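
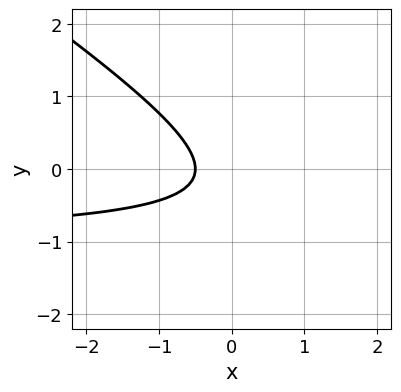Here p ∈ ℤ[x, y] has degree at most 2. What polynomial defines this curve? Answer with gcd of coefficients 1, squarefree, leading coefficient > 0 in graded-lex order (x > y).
(a) The degree is 2 — no degree-1 curve has this shape.
(b) Reading off the gridlines: it misses every integer gridline on the y-axis.
(c) Together with the visible shape, these determine p as stated.

2*x*y + 3*y^2 + 2*x + y + 1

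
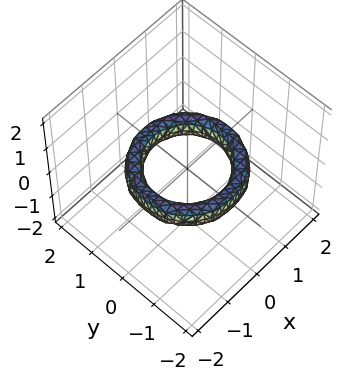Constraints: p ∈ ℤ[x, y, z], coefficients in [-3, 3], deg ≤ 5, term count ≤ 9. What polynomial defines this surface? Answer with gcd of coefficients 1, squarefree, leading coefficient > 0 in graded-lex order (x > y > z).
x^4 + 2*x^2*y^2 + y^4 - 3*x^2 - 3*y^2 + 2*z^2 + 2

deg p = 4. The shape is more complex than any degree-3 surface.
By symmetry, every cross-section ⟂ z is a circle, so x, y appear only via x² + y².
From the axis intercepts and sections: it misses every integer gridline on the z-axis; the y-axis gridline crossings are at y ∈ {-1, 1}; the x-axis gridline crossings are at x ∈ {-1, 1}; a circular section at z = 0 has radius exactly 1.
Fitting integer coefficients to these (and the overall shape) gives p.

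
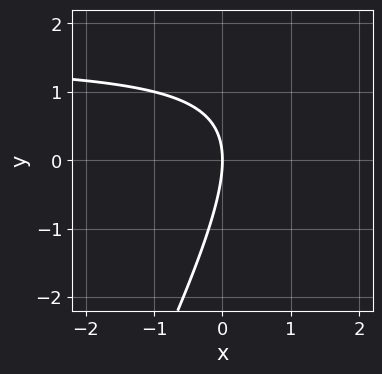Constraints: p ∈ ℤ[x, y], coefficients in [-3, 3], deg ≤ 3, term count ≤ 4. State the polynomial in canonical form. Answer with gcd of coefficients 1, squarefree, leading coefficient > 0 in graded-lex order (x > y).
2*x*y - y^2 - 3*x

(a) deg p = 2.
(b) Against the integer gridlines: it crosses the y-axis at the gridline y = 0; one x-axis crossing is at x = 0.
(c) Together with the visible shape, these determine p as stated.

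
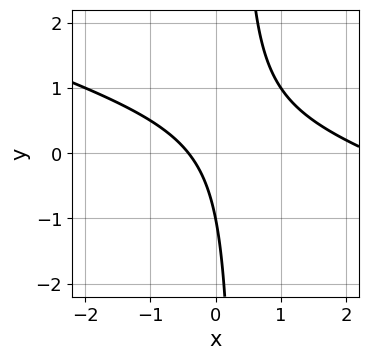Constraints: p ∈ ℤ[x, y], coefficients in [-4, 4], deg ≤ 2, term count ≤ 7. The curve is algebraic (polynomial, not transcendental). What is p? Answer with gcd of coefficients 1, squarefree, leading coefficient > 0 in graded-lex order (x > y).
x^2 + 3*x*y - 2*x - y - 1

1. deg p = 2.
2. Observable constraints: it meets the y-axis at y = -1 (among the integer gridlines).
3. Matching integer coefficients to the picture gives p.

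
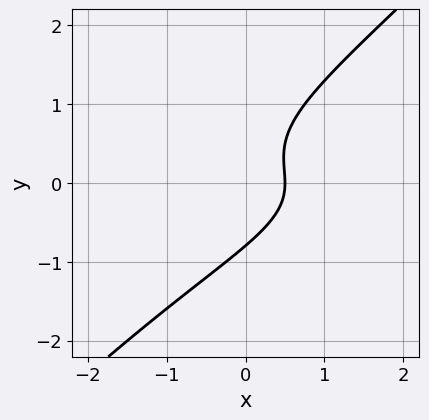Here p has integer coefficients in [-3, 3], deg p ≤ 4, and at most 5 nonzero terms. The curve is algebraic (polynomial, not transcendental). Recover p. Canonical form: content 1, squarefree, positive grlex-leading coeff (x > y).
2*x*y^2 - 2*y^3 + 2*x - 1

The degree is 3 — the shape is more complex than any degree-2 curve.
Solving for integer coefficients yields p as stated.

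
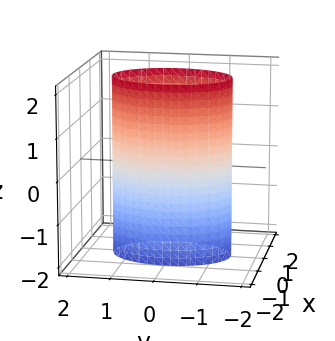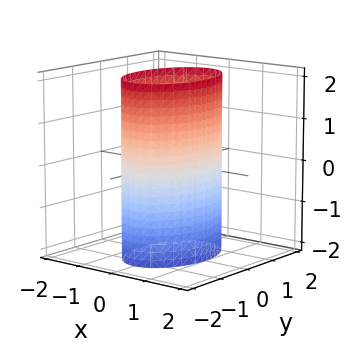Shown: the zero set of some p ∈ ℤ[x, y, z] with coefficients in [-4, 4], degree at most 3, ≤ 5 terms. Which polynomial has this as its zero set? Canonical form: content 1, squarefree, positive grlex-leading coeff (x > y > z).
1. deg p = 2.
2. Symmetries: mirror symmetry y ↦ −y ⇒ only even powers of y; the z ↦ −z reflection is a symmetry, so z appears only in even powers; mirror symmetry x ↦ −x ⇒ only even powers of x.
3. From the axis intercepts and sections: the surface avoids every integer z-axis point in the box; the x-axis gridline crossings are at x ∈ {-1, 1}.
4. These observations pin down the coefficients.

2*x^2 + y^2 - 2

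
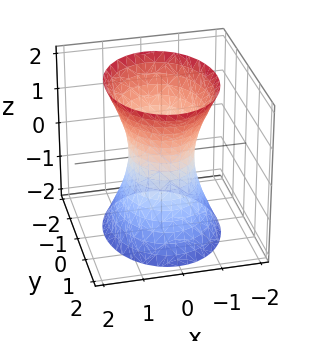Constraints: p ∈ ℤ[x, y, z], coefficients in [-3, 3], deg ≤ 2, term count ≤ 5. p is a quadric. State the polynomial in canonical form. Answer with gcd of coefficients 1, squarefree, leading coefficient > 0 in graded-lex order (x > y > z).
The degree is 2 — an hourglass — one-sheet hyperboloid; a quadric.
Symmetries: the y ↦ −y reflection is a symmetry, so y appears only in even powers; the z ↦ −z reflection is a symmetry, so z appears only in even powers; it's symmetric under x → −x, forcing even powers of x.
From the axis intercepts and sections: it misses every integer gridline on the z-axis; among the integer gridlines, it crosses the y-axis at y ∈ {-1, 1}.
Assembling these constraints gives the stated polynomial.

3*x^2 + 2*y^2 - z^2 - 2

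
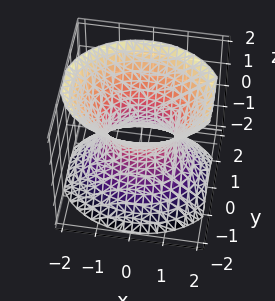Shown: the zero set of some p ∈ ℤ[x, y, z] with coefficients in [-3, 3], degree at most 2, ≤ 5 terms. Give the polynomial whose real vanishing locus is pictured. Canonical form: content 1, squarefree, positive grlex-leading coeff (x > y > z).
2*x^2 + 3*y^2 - 2*z^2 - 2

First, deg p = 2. One connected sheet with a waist; a quadric.
Next, symmetries: the z ↦ −z reflection is a symmetry, so z appears only in even powers; the x ↦ −x reflection is a symmetry, so x appears only in even powers; the y ↦ −y reflection is a symmetry, so y appears only in even powers.
Next, reading off the gridlines: among the integer gridlines, it crosses the x-axis at x ∈ {-1, 1}; the surface avoids every integer z-axis point in the box.
Finally, fitting integer coefficients to these (and the overall shape) gives p.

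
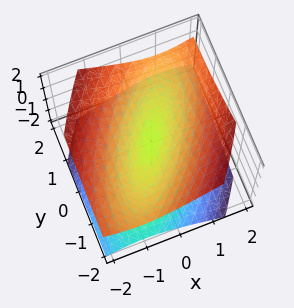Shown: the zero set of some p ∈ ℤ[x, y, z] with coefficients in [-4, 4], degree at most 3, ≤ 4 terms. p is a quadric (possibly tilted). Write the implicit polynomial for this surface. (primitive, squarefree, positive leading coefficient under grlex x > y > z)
First, the degree is 2 — the shape is more complex than any degree-1 surface.
Next, from the axis intercepts and sections: it meets the y-axis at y = 0 (among the integer gridlines); one z-axis crossing is at z = 0; it crosses the x-axis at the gridline x = 0.
Finally, solving for integer coefficients yields p as stated.

2*x^2 - 2*x*y + y^2 - 3*z^2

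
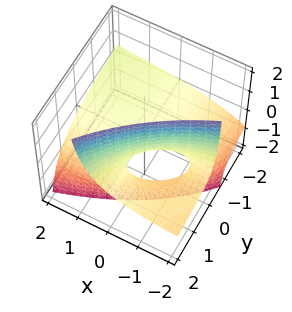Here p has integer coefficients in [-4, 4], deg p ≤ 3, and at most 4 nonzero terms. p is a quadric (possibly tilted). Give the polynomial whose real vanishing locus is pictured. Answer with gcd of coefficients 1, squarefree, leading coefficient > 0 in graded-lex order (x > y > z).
x*y + 2*x*z - 3*y*z + 3*z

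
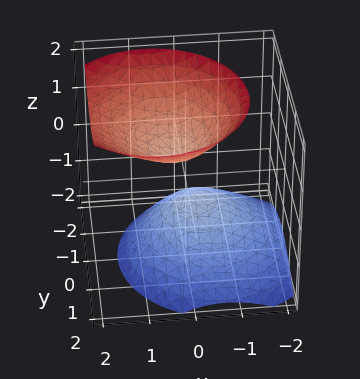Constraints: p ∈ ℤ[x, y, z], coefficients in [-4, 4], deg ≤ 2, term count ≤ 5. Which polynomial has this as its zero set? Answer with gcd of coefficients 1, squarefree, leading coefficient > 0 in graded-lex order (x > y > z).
3*x^2 - 2*x*z + 3*y^2 - 3*z^2 + 1

1. I count 2 distinct pieces.
2. deg p = 2.
3. Against the integer gridlines: it misses every integer gridline on the y-axis; it misses every integer gridline on the x-axis.
4. The integer polynomial consistent with all of this is the stated p.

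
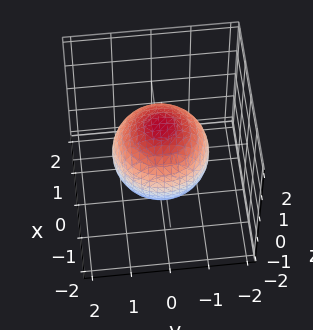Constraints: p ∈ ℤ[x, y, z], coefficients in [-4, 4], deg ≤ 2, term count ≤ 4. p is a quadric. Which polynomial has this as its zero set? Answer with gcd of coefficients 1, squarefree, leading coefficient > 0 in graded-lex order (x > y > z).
(a) deg p = 2. A closed, bounded, convex surface; a quadric.
(b) Symmetry: the z-axis is an axis of rotation, so x and y enter only as x² + y²; the z ↦ −z reflection is a symmetry, so z appears only in even powers.
(c) From the axis intercepts and sections: a circular section at z = 0 has radius between 1 and 2.
(d) The integer polynomial consistent with all of this is the stated p.

2*x^2 + 2*y^2 + 2*z^2 - 3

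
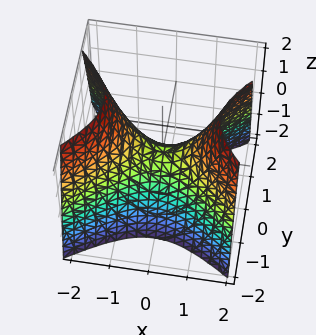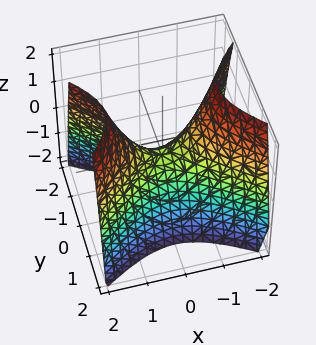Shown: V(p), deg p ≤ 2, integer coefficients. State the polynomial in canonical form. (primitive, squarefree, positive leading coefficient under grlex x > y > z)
2*x^2 - 3*y^2 - 2*z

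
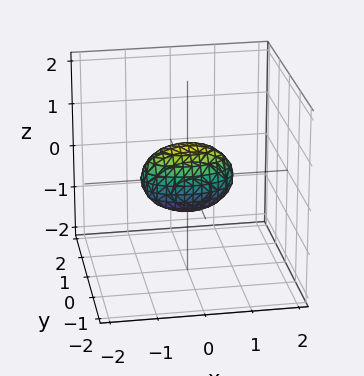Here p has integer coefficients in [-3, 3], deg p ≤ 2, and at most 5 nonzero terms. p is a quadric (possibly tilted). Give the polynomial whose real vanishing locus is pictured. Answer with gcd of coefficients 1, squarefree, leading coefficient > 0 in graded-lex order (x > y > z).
Degree: the shape is more complex than any degree-1 surface, so deg p = 2.
From the axis intercepts and sections: the x-axis gridline crossings are at x ∈ {-1, 1}.
These observations pin down the coefficients.

x^2 + 3*y^2 - y*z + 2*z^2 - 1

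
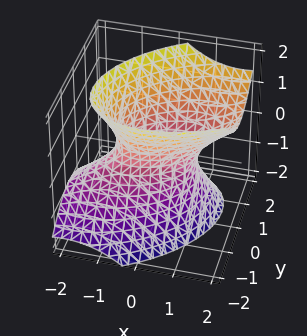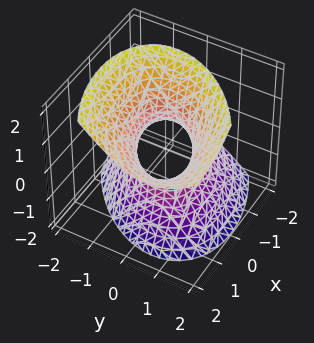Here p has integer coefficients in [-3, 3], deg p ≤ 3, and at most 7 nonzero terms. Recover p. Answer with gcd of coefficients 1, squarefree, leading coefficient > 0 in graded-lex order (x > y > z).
2*x^2 - 2*x*y - 2*x*z + 3*y^2 - 2*z^2 - 2

(a) The degree is 2 — the shape is more complex than any degree-1 surface.
(b) Observable constraints: among the integer gridlines, it crosses the x-axis at x ∈ {-1, 1}; it misses every integer gridline on the z-axis.
(c) Together with the visible shape, these determine p as stated.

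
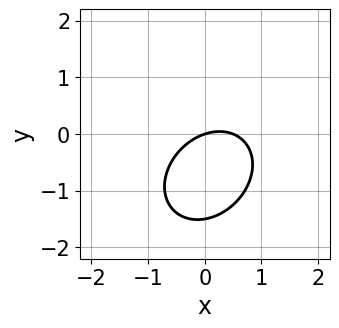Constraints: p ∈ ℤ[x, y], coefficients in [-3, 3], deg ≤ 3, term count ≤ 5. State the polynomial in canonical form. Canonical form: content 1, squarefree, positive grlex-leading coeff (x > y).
2*x^2 - x*y + 2*y^2 - x + 3*y

The degree is 2 — no degree-1 curve has this shape.
Checking where it meets the axes: one x-axis crossing is at x = 0; it meets the y-axis at y = 0 (among the integer gridlines).
Assembling these constraints gives the stated polynomial.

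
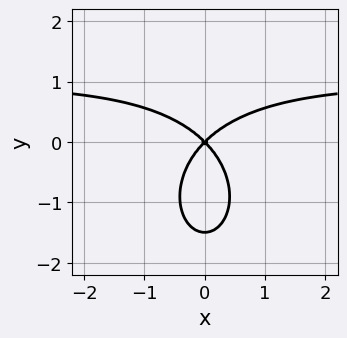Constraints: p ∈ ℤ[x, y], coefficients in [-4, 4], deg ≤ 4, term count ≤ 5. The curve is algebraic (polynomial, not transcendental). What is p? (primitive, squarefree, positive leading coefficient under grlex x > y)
3*x^2*y + 2*y^3 - 3*x^2 + 3*y^2

1. deg p = 3. A generic line meets the curve in up to 3 points.
2. Symmetries: mirror symmetry x ↦ −x ⇒ only even powers of x.
3. From the axis intercepts and sections: it meets the y-axis at y = 0 (among the integer gridlines); one x-axis crossing is at x = 0.
4. Matching integer coefficients to the picture gives p.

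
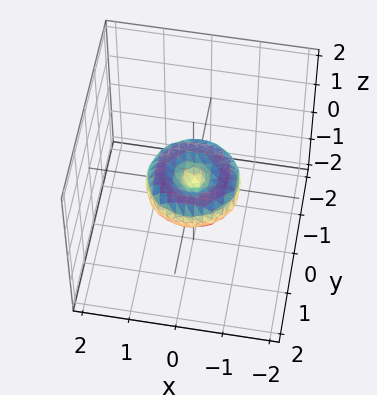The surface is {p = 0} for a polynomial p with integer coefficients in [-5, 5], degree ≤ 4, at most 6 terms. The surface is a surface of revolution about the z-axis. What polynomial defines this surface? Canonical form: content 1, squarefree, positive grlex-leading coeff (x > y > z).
1. Degree: the shape is more complex than any degree-3 surface, so deg p = 4.
2. By symmetry, the surface is invariant under rotation about z: p = q(x² + y², z).
3. From the visible intercepts: among the integer gridlines, it crosses the x-axis at x ∈ {-1, 0, 1}; the y-axis gridline crossings are at y ∈ {-1, 0, 1}; it meets the z-axis at z = 0 (among the integer gridlines).
4. Solving for integer coefficients yields p as stated.

2*x^4 + 4*x^2*y^2 + 2*y^4 - 2*x^2 - 2*y^2 + 3*z^2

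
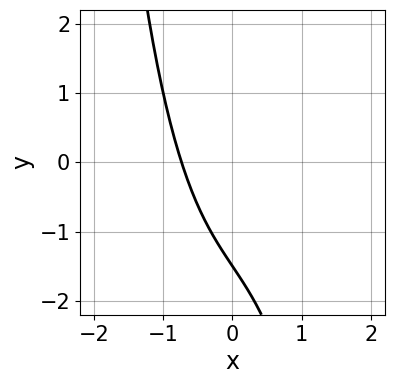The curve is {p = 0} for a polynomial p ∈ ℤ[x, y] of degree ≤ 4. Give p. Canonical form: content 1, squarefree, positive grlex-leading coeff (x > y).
2*x^3 + 3*x + 2*y + 3

(a) Degree: the shape is more complex than any degree-2 curve, so deg p = 3.
(b) Matching integer coefficients to the picture gives p.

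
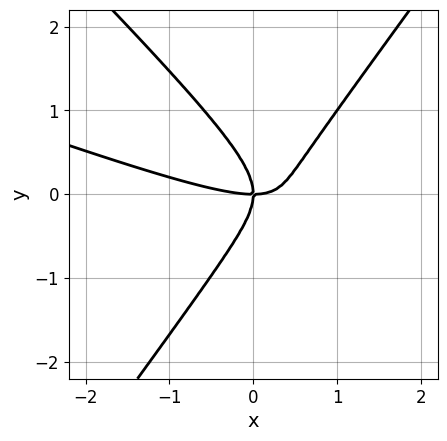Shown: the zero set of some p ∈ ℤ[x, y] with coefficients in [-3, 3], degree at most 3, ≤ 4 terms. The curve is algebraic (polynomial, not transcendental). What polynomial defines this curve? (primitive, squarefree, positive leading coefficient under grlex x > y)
x^3 + 3*x^2*y - 2*y^3 - 2*x*y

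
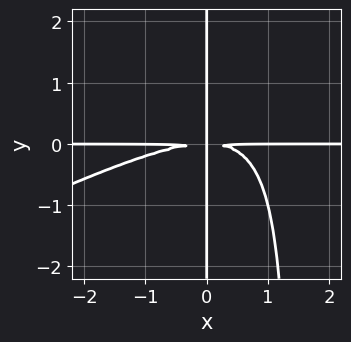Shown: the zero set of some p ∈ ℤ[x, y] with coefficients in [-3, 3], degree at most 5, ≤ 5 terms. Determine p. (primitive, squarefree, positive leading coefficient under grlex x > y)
x^3*y - 2*x^2*y^2 + 3*x*y^2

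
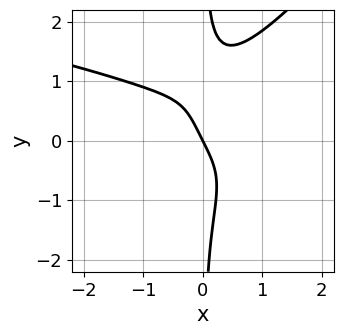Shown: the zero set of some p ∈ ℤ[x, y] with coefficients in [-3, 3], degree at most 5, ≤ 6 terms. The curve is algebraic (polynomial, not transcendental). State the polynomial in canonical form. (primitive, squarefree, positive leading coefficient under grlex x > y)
2*x^2*y^2 - 2*x*y^3 + 2*x^3 + 2*x + y

First, degree: no degree-3 curve has this shape, so deg p = 4.
Then, reading off the gridlines: it crosses the x-axis at the gridline x = 0; one y-axis crossing is at y = 0.
Finally, putting this together gives p.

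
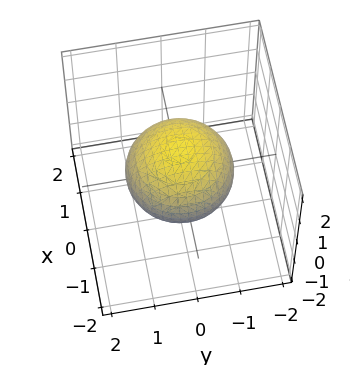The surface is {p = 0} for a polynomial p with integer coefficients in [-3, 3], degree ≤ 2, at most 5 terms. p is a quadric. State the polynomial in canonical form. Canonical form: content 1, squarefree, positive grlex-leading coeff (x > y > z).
First, degree: bounded and convex; a quadric, so deg p = 2.
Next, symmetries: mirror symmetry z ↦ −z ⇒ only even powers of z; rotational symmetry about the z-axis ⇒ p depends on x, y only through x² + y².
Then, against the integer gridlines: a circular section at z = 0 has radius between 1 and 2; the z-axis gridline crossings are at z ∈ {-1, 1}.
Finally, together with the visible shape, these determine p as stated.

2*x^2 + 2*y^2 + 3*z^2 - 3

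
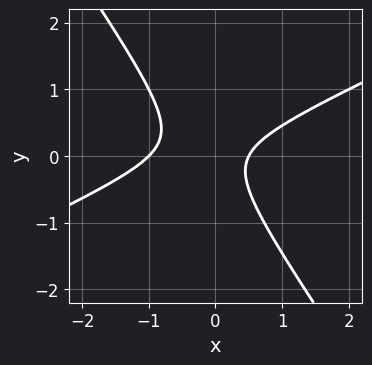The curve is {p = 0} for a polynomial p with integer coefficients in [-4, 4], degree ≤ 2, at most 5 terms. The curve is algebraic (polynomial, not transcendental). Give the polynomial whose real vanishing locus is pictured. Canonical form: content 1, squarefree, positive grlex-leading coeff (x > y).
Degree: a generic line meets the curve in up to 2 points, so deg p = 2.
From the visible intercepts: no y-intercept at any integer in the box; it meets the x-axis at x = -1 (among the integer gridlines).
Matching integer coefficients to the picture gives p.

2*x^2 - 3*x*y - 3*y^2 + x - 1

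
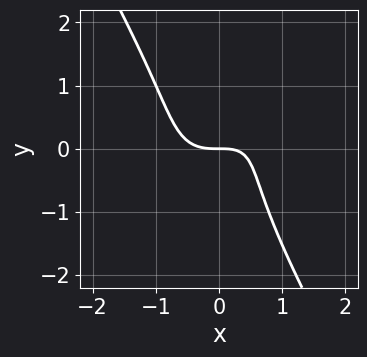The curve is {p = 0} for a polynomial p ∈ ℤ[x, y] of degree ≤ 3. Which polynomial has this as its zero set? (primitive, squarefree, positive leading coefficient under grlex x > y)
deg p = 3. The shape is more complex than any degree-2 curve.
Against the integer gridlines: it meets the x-axis at x = 0 (among the integer gridlines); it crosses the y-axis at the gridline y = 0.
Assembling these constraints gives the stated polynomial.

2*x^3 - 2*x^2*y + y^3 - x*y + 2*y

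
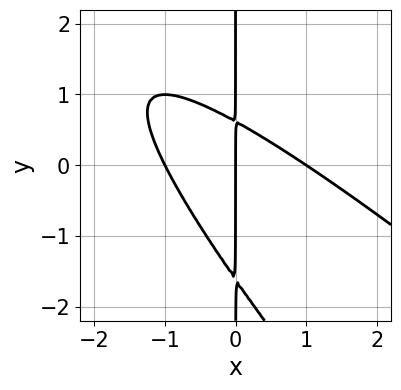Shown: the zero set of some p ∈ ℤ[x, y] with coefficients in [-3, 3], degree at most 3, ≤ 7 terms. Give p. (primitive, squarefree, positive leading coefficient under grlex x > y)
1. The degree is 3 — no degree-2 curve has this shape.
2. From the visible intercepts: every point of the y-axis in the box is on the curve; the x-axis gridline crossings are at x ∈ {-1, 0, 1}.
3. Solving for integer coefficients yields p as stated.

x^3 + 2*x^2*y + x*y^2 + x*y - x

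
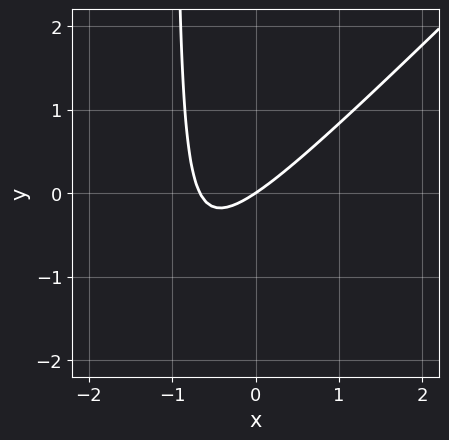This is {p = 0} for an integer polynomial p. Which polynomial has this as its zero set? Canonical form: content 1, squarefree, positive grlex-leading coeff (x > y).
(a) deg p = 2. A generic line meets the curve in up to 2 points.
(b) Against the integer gridlines: it crosses the y-axis at the gridline y = 0; it meets the x-axis at x = 0 (among the integer gridlines).
(c) The integer polynomial consistent with all of this is the stated p.

3*x^2 - 3*x*y + 2*x - 3*y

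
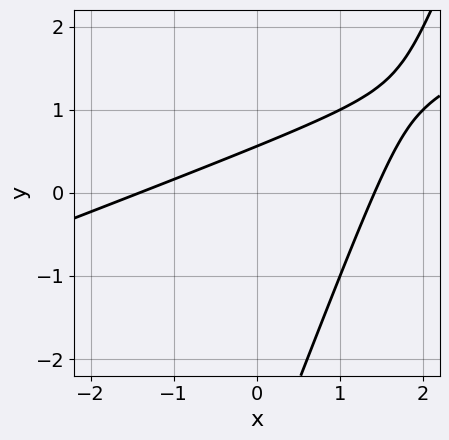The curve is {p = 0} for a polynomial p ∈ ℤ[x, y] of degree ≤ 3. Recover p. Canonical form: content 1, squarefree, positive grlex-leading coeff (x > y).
x^2 - 3*x*y + y^2 + 3*y - 2

First, deg p = 2.
Finally, the integer polynomial consistent with all of this is the stated p.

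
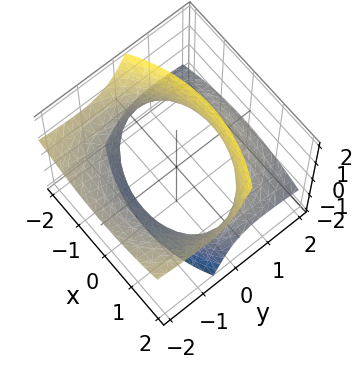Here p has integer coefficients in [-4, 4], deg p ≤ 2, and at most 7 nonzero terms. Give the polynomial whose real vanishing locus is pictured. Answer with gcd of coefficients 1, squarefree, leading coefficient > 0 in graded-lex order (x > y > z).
x^2 + y^2 + 3*y*z - z^2 - 3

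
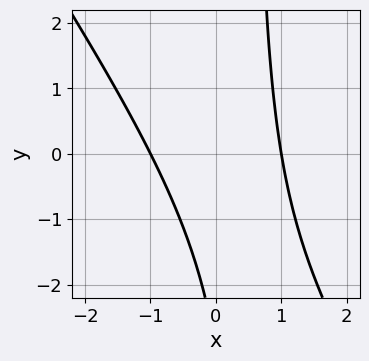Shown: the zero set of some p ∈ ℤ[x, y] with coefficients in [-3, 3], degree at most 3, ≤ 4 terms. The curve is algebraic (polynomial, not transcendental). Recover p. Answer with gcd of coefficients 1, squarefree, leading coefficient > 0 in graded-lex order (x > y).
First, the degree is 2 — the shape is more complex than any degree-1 curve.
Next, from the axis intercepts and sections: no y-intercept at any integer in the box; the x-axis gridline crossings are at x ∈ {-1, 1}.
Finally, assembling these constraints gives the stated polynomial.

3*x^2 + 2*x*y - y - 3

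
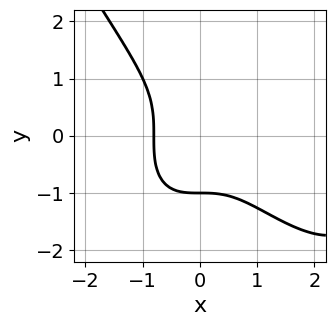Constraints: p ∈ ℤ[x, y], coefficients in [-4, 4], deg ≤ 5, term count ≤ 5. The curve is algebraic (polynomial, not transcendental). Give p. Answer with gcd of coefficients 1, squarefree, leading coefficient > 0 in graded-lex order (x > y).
x^4 - 3*x^3 - 2*y^3 - 2

1. deg p = 4.
2. From the axis intercepts and sections: it crosses the y-axis at the gridline y = -1.
3. The integer polynomial consistent with all of this is the stated p.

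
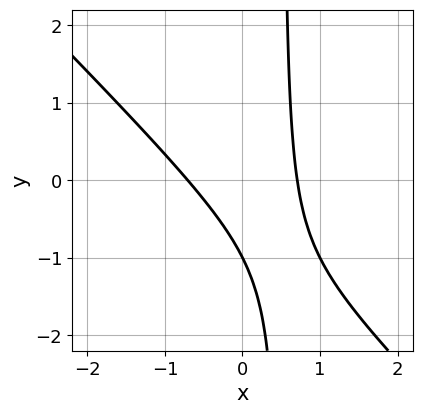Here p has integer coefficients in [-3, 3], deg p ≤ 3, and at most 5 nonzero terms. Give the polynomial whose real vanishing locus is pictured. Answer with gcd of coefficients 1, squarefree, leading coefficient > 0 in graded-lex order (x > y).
2*x^2 + 2*x*y - y - 1

First, deg p = 2. The shape is more complex than any degree-1 curve.
Next, against the integer gridlines: it crosses the y-axis at the gridline y = -1.
Finally, solving for integer coefficients yields p as stated.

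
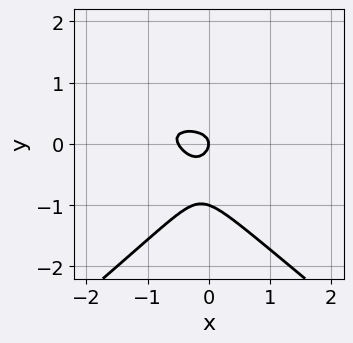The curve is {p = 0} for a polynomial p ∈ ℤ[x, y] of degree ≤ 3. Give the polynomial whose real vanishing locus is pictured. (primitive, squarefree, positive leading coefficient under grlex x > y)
2*x^2*y - 3*y^3 - 2*x^2 - 3*y^2 - x

1. Degree: no degree-2 curve has this shape, so deg p = 3.
2. Against the integer gridlines: one x-axis crossing is at x = 0; among the integer gridlines, it crosses the y-axis at y ∈ {-1, 0}.
3. These observations pin down the coefficients.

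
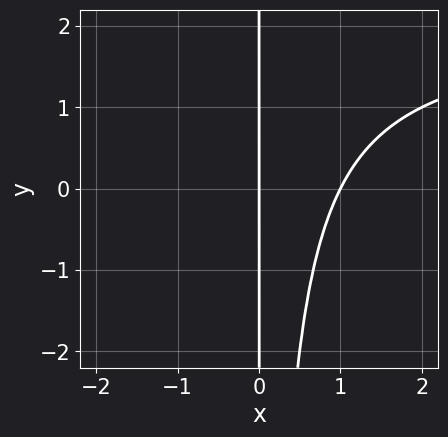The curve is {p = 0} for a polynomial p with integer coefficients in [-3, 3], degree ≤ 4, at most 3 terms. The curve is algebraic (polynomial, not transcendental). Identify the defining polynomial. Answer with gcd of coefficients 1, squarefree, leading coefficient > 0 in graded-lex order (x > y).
x^2*y - 2*x^2 + 2*x

(a) deg p = 3.
(b) Reading off the gridlines: every point of the y-axis in the box is on the curve; the x-axis gridline crossings are at x ∈ {0, 1}.
(c) Putting this together gives p.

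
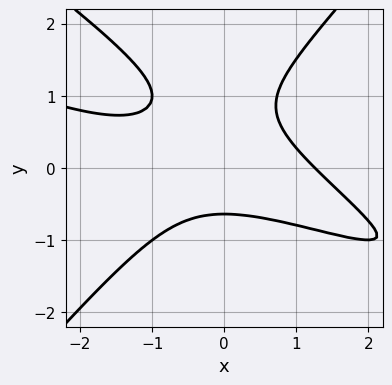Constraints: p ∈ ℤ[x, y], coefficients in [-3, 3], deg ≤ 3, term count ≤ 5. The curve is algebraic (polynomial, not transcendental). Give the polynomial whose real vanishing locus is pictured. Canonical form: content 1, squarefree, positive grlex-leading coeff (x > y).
x^3 + 3*x^2*y - 3*y^3 + 3*y^2 - 2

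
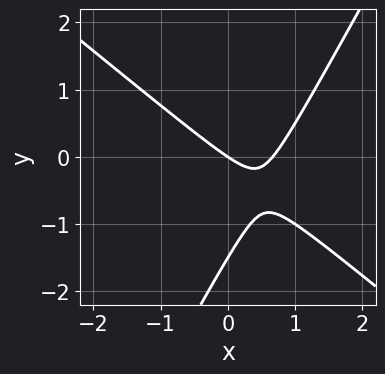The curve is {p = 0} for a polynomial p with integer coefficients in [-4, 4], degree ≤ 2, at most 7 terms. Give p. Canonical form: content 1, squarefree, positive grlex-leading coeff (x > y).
Degree: a generic line meets the curve in up to 2 points, so deg p = 2.
From the axis intercepts and sections: one x-axis crossing is at x = 0; one y-axis crossing is at y = 0.
Fitting integer coefficients to these (and the overall shape) gives p.

3*x^2 + 2*x*y - 2*y^2 - 2*x - 3*y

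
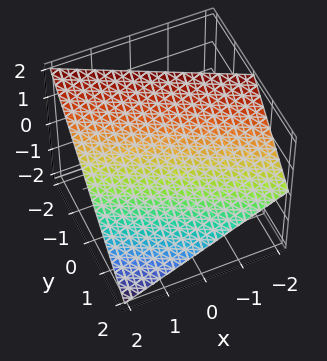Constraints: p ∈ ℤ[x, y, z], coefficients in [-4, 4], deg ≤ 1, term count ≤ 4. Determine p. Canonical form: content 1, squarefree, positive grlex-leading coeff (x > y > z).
x + 2*y + 2*z - 2

1. deg p = 1.
2. From the visible intercepts: one x-axis crossing is at x = 2; it meets the y-axis at y = 1 (among the integer gridlines); it meets the z-axis at z = 1 (among the integer gridlines).
3. Fitting integer coefficients to these (and the overall shape) gives p.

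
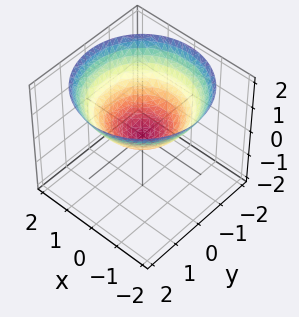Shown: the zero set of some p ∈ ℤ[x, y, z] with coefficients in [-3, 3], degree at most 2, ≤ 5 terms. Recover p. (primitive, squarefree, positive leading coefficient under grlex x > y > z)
(a) Degree: a paraboloid; a quadric, so deg p = 2.
(b) By symmetry, every cross-section ⟂ z is a circle, so x, y appear only via x² + y².
(c) Against the integer gridlines: it meets the z-axis at z = 0 (among the integer gridlines); one y-axis crossing is at y = 0; a circular section at z = 1 has radius between 1 and 2; it meets the x-axis at x = 0 (among the integer gridlines).
(d) Fitting integer coefficients to these (and the overall shape) gives p.

x^2 + y^2 - 2*z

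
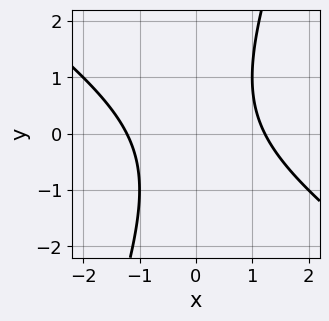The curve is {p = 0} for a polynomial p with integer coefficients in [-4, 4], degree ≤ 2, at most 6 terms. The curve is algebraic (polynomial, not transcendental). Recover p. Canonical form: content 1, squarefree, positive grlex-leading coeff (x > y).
Degree: no degree-1 curve has this shape, so deg p = 2.
From the axis intercepts and sections: it misses every integer gridline on the y-axis.
These observations pin down the coefficients.

2*x^2 + 2*x*y - y^2 - 3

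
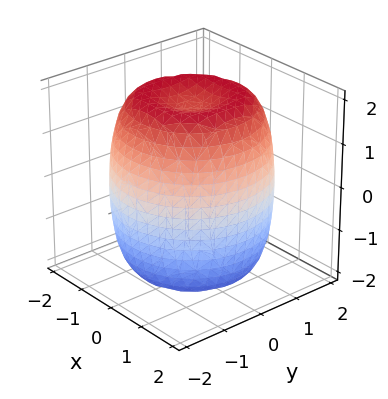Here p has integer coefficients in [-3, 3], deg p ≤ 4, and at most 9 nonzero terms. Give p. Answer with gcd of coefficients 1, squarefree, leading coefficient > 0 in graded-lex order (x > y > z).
x^4 + 2*x^2*y^2 + y^4 - 2*x^2 - 2*y^2 + z^2 - 3

(a) The degree is 4 — no degree-3 surface has this shape.
(b) Symmetry: every cross-section ⟂ z is a circle, so x, y appear only via x² + y².
(c) From the axis intercepts and sections: a circular section at z = 1 has radius between 1 and 2.
(d) Matching integer coefficients to the picture gives p.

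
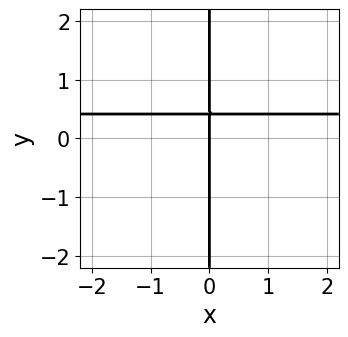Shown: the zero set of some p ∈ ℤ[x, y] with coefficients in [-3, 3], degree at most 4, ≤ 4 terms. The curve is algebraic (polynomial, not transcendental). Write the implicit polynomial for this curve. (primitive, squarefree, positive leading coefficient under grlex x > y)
x*y^2 + 2*x*y - x

deg p = 3. The shape is more complex than any degree-2 curve.
Against the integer gridlines: the visible y-axis segment lies entirely on the curve; one x-axis crossing is at x = 0.
Assembling these constraints gives the stated polynomial.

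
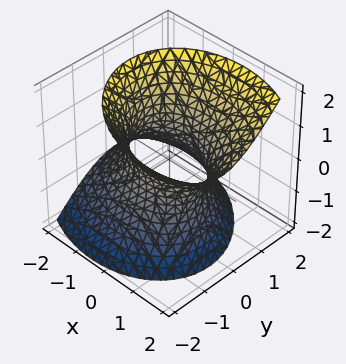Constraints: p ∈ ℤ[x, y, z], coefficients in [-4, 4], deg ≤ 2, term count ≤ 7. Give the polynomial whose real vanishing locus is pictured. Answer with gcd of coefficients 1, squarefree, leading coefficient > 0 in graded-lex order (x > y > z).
2*x^2 + x*y - 2*x*z + 3*y^2 - 2*z^2 - 3

First, degree: the shape is more complex than any degree-1 surface, so deg p = 2.
Then, checking where it meets the axes: the y-axis gridline crossings are at y ∈ {-1, 1}; it misses every integer gridline on the z-axis.
Finally, putting this together gives p.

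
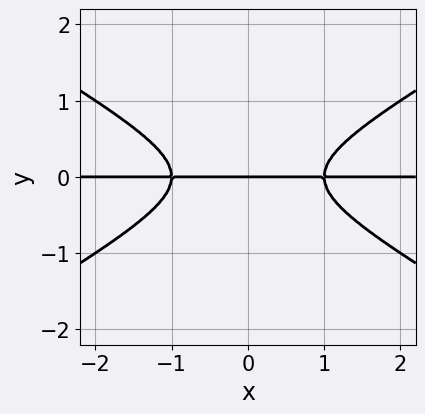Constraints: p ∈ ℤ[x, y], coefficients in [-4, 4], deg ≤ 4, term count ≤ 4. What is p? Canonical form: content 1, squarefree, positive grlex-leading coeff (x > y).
x^2*y - 3*y^3 - y

(a) The degree is 3 — the shape is more complex than any degree-2 curve.
(b) Symmetries: it's symmetric under x → −x, forcing even powers of x.
(c) Observable constraints: one y-axis crossing is at y = 0; every point of the x-axis in the box is on the curve.
(d) Matching integer coefficients to the picture gives p.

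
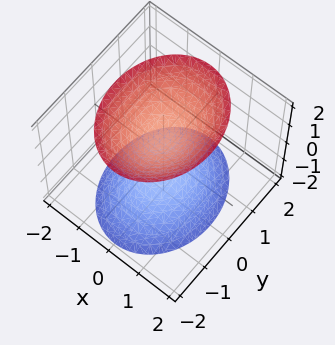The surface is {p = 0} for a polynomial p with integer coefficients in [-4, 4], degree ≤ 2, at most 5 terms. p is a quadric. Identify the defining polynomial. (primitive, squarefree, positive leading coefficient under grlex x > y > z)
The picture has 2 separate pieces. They look like related sheets of one shape, so recover p as a whole.
The degree is 2 — two separate bowl-shaped sheets opening away from each other; a quadric.
Symmetries: it's symmetric under z → −z, forcing even powers of z; the x ↦ −x reflection is a symmetry, so x appears only in even powers; it's symmetric under y → −y, forcing even powers of y.
Checking where it meets the axes: it misses every integer gridline on the y-axis; it misses every integer gridline on the x-axis; among the integer gridlines, it crosses the z-axis at z ∈ {-1, 1}.
Fitting integer coefficients to these (and the overall shape) gives p.

3*x^2 + 2*y^2 - 2*z^2 + 2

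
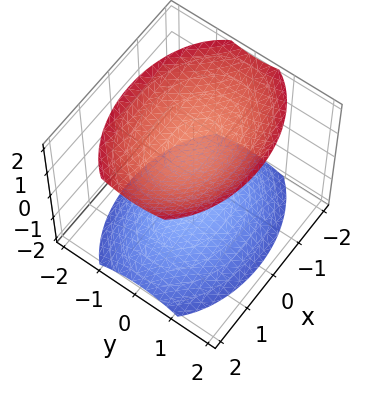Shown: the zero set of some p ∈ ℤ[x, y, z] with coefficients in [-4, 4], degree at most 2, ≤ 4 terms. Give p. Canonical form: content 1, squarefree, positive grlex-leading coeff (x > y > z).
1. The picture has 2 separate pieces.
2. Degree: two sheets facing apart; a quadric, so deg p = 2.
3. Symmetries: mirror symmetry x ↦ −x ⇒ only even powers of x; mirror symmetry z ↦ −z ⇒ only even powers of z; it's symmetric under y → −y, forcing even powers of y.
4. Checking where it meets the axes: the surface avoids every integer y-axis point in the box; it misses every integer gridline on the x-axis.
5. Putting this together gives p.

x^2 + 2*y^2 - 2*z^2 + 3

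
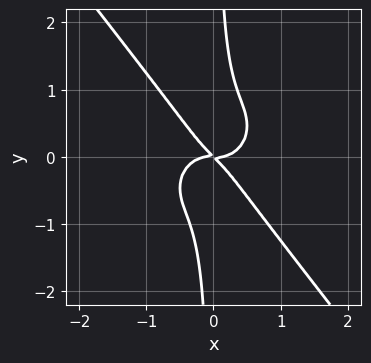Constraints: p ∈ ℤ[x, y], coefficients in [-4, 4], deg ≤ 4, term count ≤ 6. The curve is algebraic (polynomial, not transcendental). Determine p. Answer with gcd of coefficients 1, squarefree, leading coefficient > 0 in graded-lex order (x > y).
1. deg p = 4. The shape is more complex than any degree-3 curve.
2. From the visible intercepts: it meets the y-axis at y = 0 (among the integer gridlines); it crosses the x-axis at the gridline x = 0.
3. Fitting integer coefficients to these (and the overall shape) gives p.

3*x^4 + 2*x^2*y^2 + 3*x*y^3 - x*y - y^2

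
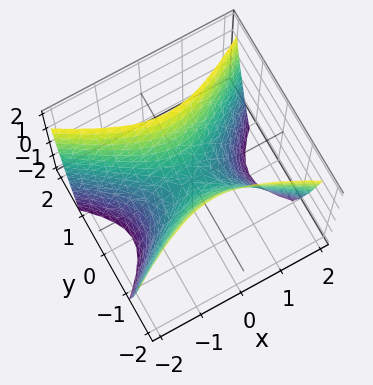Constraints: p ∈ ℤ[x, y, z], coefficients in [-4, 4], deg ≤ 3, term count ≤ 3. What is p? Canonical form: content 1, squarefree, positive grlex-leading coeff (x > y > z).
deg p = 2. A saddle surface; a quadric.
Symmetries: it's symmetric under x → −x, forcing even powers of x; the y ↦ −y reflection is a symmetry, so y appears only in even powers.
Reading off the gridlines: it crosses the z-axis at the gridline z = 0; one y-axis crossing is at y = 0; one x-axis crossing is at x = 0.
These observations pin down the coefficients.

x^2 - 2*y^2 + z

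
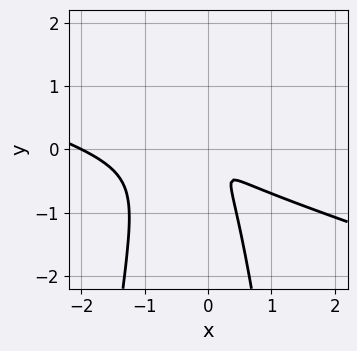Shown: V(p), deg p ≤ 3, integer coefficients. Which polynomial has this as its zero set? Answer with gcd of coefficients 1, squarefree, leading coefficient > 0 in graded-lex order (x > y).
x^3 + 3*x^2*y + 2*x^2 + 2*x*y + y^2

deg p = 3. No degree-2 curve has this shape.
Reading off the gridlines: one x-axis crossing is at x = -2.
These observations pin down the coefficients.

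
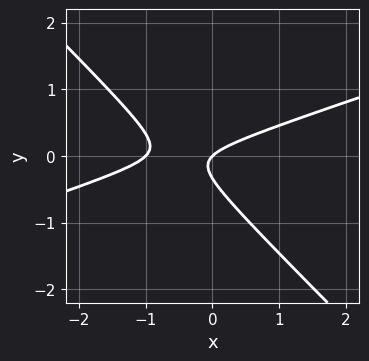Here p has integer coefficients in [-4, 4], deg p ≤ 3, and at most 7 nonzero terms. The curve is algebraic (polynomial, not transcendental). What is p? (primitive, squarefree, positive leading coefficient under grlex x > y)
x^2 - 2*x*y - 3*y^2 + x - y

First, the degree is 2 — the shape is more complex than any degree-1 curve.
Next, checking where it meets the axes: it crosses the y-axis at the gridline y = 0; among the integer gridlines, it crosses the x-axis at x ∈ {-1, 0}.
Finally, matching integer coefficients to the picture gives p.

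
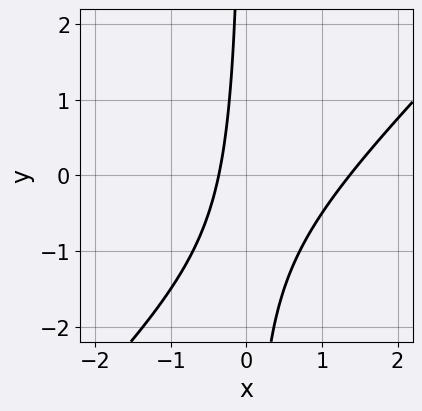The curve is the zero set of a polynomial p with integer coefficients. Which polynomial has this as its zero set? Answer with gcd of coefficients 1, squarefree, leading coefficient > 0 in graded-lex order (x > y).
2*x^2 - 2*x*y - 2*x - 1

Degree: the shape is more complex than any degree-1 curve, so deg p = 2.
Reading off the gridlines: it misses every integer gridline on the y-axis.
Together with the visible shape, these determine p as stated.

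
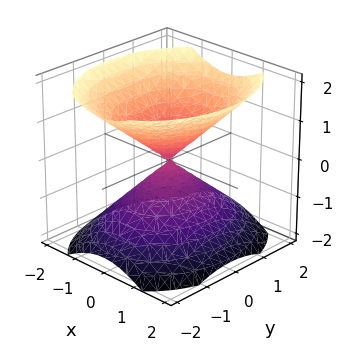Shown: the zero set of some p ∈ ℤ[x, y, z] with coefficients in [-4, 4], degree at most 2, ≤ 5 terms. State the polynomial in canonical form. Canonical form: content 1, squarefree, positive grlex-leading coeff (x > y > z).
3*x^2 + 2*y^2 - 3*z^2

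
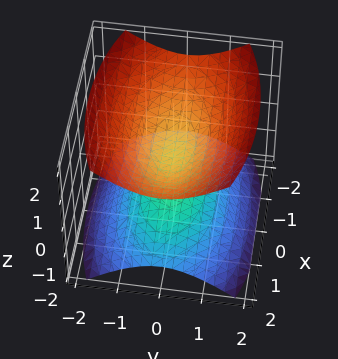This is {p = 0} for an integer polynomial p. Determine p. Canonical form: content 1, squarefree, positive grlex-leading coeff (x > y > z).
x^2 + 3*y^2 - 3*z^2 + 1

(a) There are 2 components.
(b) deg p = 2.
(c) Symmetries: mirror symmetry z ↦ −z ⇒ only even powers of z; mirror symmetry y ↦ −y ⇒ only even powers of y; the x ↦ −x reflection is a symmetry, so x appears only in even powers.
(d) Against the integer gridlines: the surface avoids every integer x-axis point in the box; no y-intercept at any integer in the box.
(e) Putting this together gives p.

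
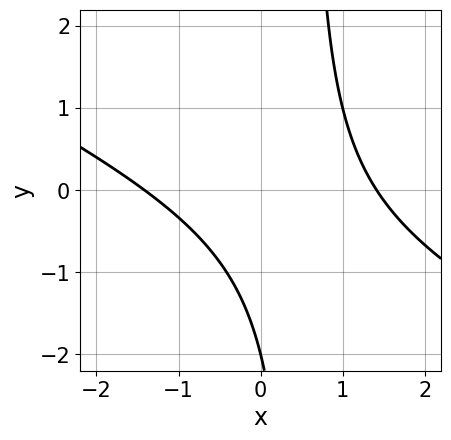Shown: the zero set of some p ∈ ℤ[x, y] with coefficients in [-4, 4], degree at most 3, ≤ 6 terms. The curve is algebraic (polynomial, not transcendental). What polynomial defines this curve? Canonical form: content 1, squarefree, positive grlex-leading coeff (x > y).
x^2 + 2*x*y - y - 2

(a) Degree: a generic line meets the curve in up to 2 points, so deg p = 2.
(b) Checking where it meets the axes: it meets the y-axis at y = -2 (among the integer gridlines).
(c) Together with the visible shape, these determine p as stated.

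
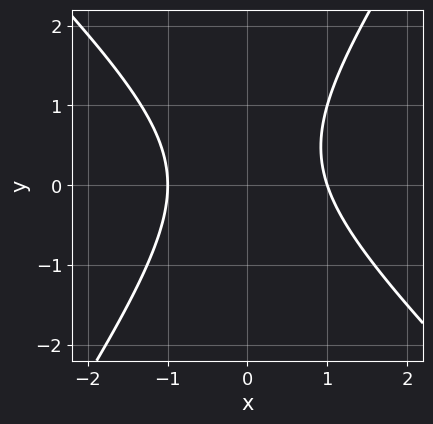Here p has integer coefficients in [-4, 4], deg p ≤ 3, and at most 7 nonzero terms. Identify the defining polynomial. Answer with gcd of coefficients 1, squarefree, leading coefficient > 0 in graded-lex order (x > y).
3*x^2 + x*y - 2*y^2 + y - 3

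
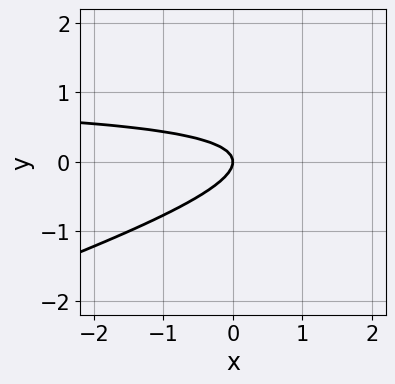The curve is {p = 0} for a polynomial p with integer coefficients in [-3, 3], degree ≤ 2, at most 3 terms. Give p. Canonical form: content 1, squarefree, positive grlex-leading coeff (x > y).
Degree: no degree-1 curve has this shape, so deg p = 2.
From the axis intercepts and sections: one y-axis crossing is at y = 0; it meets the x-axis at x = 0 (among the integer gridlines).
These observations pin down the coefficients.

x*y - 3*y^2 - x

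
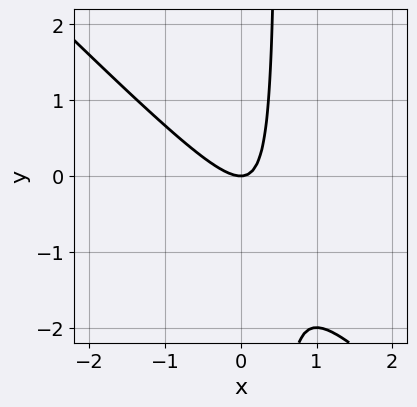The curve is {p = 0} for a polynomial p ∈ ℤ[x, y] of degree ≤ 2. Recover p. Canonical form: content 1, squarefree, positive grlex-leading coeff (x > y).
2*x^2 + 2*x*y - y

The degree is 2 — the shape is more complex than any degree-1 curve.
Checking where it meets the axes: it crosses the y-axis at the gridline y = 0; it crosses the x-axis at the gridline x = 0.
Assembling these constraints gives the stated polynomial.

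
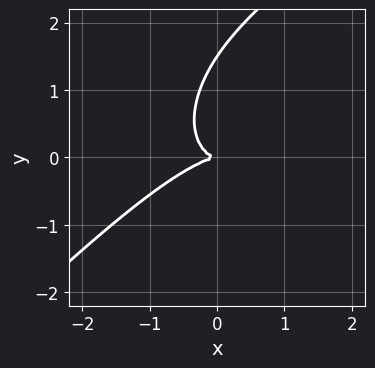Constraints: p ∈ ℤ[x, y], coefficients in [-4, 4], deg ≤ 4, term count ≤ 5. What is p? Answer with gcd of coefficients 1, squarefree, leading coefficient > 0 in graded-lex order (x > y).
2*x^3 - 3*x^2*y + 3*x*y^2 - 2*y^3 + 3*y^2

The degree is 3 — a generic line meets the curve in up to 3 points.
From the axis intercepts and sections: it crosses the x-axis at the gridline x = 0; it meets the y-axis at y = 0 (among the integer gridlines).
Fitting integer coefficients to these (and the overall shape) gives p.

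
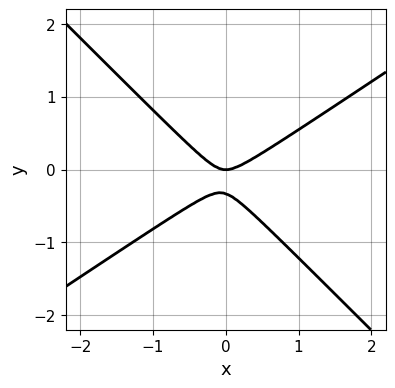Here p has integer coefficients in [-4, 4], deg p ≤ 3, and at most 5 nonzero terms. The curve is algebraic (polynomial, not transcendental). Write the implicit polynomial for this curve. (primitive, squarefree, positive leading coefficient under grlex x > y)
2*x^2 - x*y - 3*y^2 - y

(a) deg p = 2. No degree-1 curve has this shape.
(b) Observable constraints: it crosses the y-axis at the gridline y = 0; one x-axis crossing is at x = 0.
(c) Together with the visible shape, these determine p as stated.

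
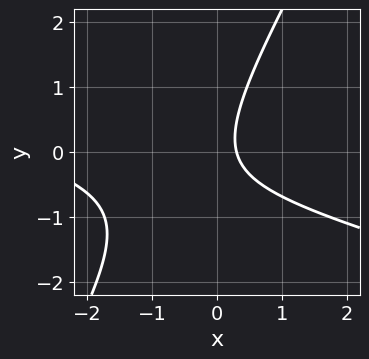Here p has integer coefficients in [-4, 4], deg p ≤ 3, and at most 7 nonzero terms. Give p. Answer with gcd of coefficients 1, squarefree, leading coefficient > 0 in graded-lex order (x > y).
x^2 + 3*x*y - 2*y^2 + 3*x - 1

(a) Degree: a generic line meets the curve in up to 2 points, so deg p = 2.
(b) Observable constraints: no y-intercept at any integer in the box.
(c) Putting this together gives p.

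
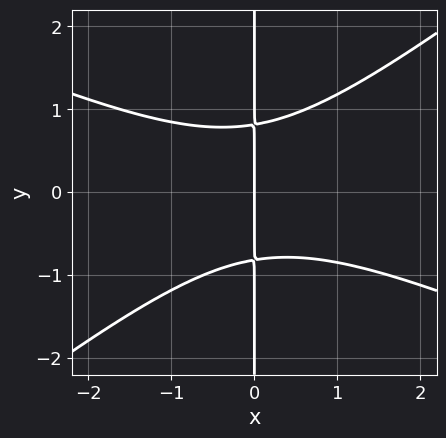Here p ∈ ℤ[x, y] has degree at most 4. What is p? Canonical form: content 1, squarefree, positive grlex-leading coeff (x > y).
1. Degree: a generic line meets the curve in up to 3 points, so deg p = 3.
2. Observable constraints: one x-axis crossing is at x = 0; the visible y-axis segment lies entirely on the curve.
3. Matching integer coefficients to the picture gives p.

x^3 + x^2*y - 3*x*y^2 + 2*x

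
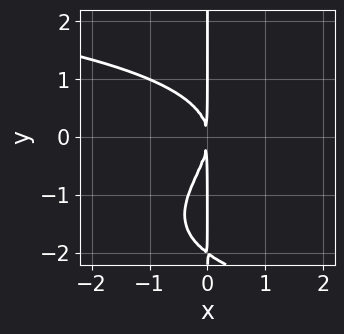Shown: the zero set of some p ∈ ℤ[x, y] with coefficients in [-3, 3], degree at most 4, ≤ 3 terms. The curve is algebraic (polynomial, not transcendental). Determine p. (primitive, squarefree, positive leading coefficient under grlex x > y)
(a) Degree: a generic line meets the curve in up to 4 points, so deg p = 4.
(b) Against the integer gridlines: the visible y-axis segment lies entirely on the curve.
(c) Solving for integer coefficients yields p as stated.

x*y^3 + 2*x*y^2 + 3*x^2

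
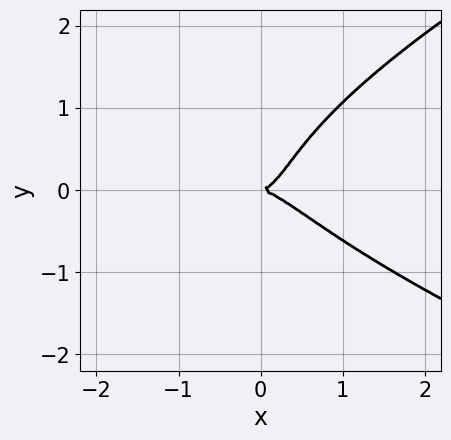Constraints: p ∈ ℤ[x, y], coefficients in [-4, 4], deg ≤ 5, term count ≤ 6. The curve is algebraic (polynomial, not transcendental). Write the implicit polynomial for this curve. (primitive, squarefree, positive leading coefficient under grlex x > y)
(a) The degree is 4 — no degree-3 curve has this shape.
(b) Reading off the gridlines: it meets the y-axis at y = 0 (among the integer gridlines); one x-axis crossing is at x = 0.
(c) Assembling these constraints gives the stated polynomial.

3*y^4 - 3*x^3 - 3*x^2*y + 2*y^2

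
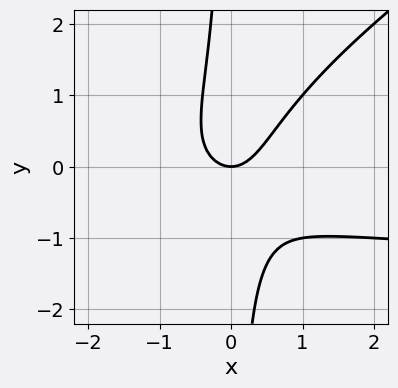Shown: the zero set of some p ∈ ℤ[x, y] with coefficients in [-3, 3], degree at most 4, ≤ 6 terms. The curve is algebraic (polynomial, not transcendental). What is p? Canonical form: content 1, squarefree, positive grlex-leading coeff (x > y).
(a) Degree: the shape is more complex than any degree-2 curve, so deg p = 3.
(b) Observable constraints: it meets the y-axis at y = 0 (among the integer gridlines); it meets the x-axis at x = 0 (among the integer gridlines).
(c) Putting this together gives p.

2*x^2*y - 3*x*y^2 + 3*x^2 - 2*y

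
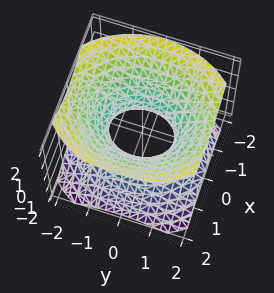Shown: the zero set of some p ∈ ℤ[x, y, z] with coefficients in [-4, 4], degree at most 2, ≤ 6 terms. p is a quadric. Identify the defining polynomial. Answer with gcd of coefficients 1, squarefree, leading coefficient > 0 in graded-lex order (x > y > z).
(a) deg p = 2. One connected sheet with a waist; a quadric.
(b) Symmetries: it's symmetric under x → −x, forcing even powers of x; the z ↦ −z reflection is a symmetry, so z appears only in even powers; mirror symmetry y ↦ −y ⇒ only even powers of y.
(c) Reading off the gridlines: no z-intercept at any integer in the box; the y-axis gridline crossings are at y ∈ {-1, 1}.
(d) Together with the visible shape, these determine p as stated.

3*x^2 + 2*y^2 - 3*z^2 - 2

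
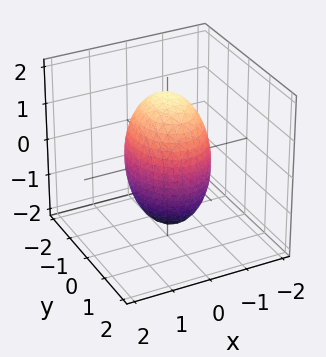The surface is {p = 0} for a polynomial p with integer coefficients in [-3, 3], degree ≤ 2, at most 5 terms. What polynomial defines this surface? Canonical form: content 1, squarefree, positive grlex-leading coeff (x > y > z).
3*x^2 + 2*y^2 + z^2 - 3

First, degree: bounded and convex; a quadric, so deg p = 2.
Then, symmetries: mirror symmetry z ↦ −z ⇒ only even powers of z; mirror symmetry x ↦ −x ⇒ only even powers of x; mirror symmetry y ↦ −y ⇒ only even powers of y.
Then, from the visible intercepts: the x-axis gridline crossings are at x ∈ {-1, 1}.
Finally, fitting integer coefficients to these (and the overall shape) gives p.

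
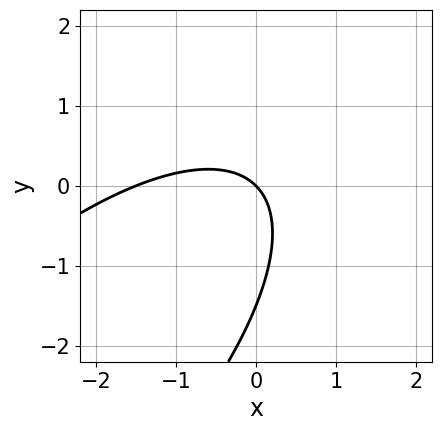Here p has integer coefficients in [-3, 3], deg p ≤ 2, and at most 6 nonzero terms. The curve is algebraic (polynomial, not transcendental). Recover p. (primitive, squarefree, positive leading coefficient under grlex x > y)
2*x^2 - 3*x*y + 2*y^2 + 3*x + 3*y

The degree is 2 — the shape is more complex than any degree-1 curve.
Against the integer gridlines: it crosses the y-axis at the gridline y = 0; one x-axis crossing is at x = 0.
Fitting integer coefficients to these (and the overall shape) gives p.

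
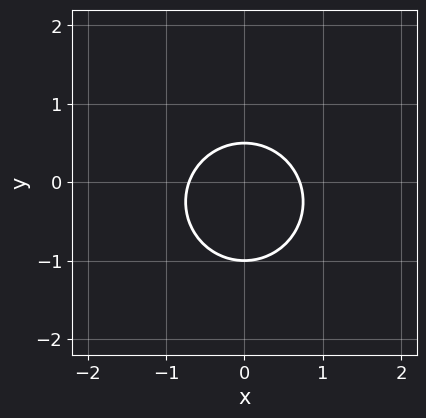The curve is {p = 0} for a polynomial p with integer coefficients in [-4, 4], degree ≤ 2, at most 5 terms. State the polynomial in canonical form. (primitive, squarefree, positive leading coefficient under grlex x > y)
2*x^2 + 2*y^2 + y - 1

Degree: no degree-1 curve has this shape, so deg p = 2.
Symmetries: it's symmetric under x → −x, forcing even powers of x.
From the axis intercepts and sections: it crosses the y-axis at the gridline y = -1.
These observations pin down the coefficients.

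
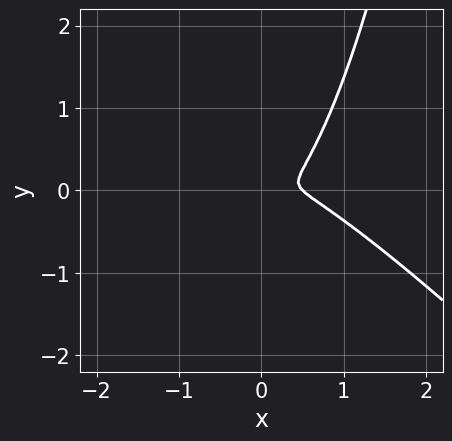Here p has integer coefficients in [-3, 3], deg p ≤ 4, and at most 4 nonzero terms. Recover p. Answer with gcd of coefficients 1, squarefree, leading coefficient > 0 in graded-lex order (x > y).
2*x^3 + 2*x^2*y - x^2 - 2*y^2

(a) Degree: no degree-2 curve has this shape, so deg p = 3.
(b) Matching integer coefficients to the picture gives p.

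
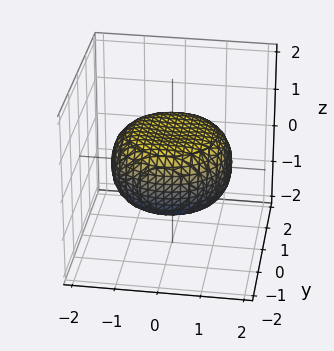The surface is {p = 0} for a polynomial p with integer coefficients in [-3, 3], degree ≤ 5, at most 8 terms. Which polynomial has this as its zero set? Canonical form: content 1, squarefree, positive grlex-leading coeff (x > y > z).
1. The degree is 4 — no degree-3 surface has this shape.
2. Symmetries: rotational symmetry about the z-axis ⇒ p depends on x, y only through x² + y².
3. Against the integer gridlines: a circular section at z = 0 has radius between 1 and 2.
4. Assembling these constraints gives the stated polynomial.

x^4 + 2*x^2*y^2 + y^4 - x^2 - y^2 + 3*z^2 - 2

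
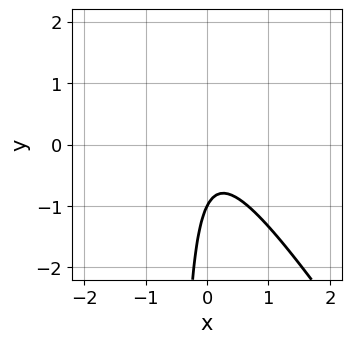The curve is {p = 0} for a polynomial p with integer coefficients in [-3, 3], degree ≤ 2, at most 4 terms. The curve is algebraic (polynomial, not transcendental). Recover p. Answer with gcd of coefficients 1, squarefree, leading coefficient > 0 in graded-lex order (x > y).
(a) Degree: a generic line meets the curve in up to 2 points, so deg p = 2.
(b) Checking where it meets the axes: it crosses the y-axis at the gridline y = -1; no x-intercept at any integer in the box.
(c) Matching integer coefficients to the picture gives p.

3*x^2 + 2*x*y + y + 1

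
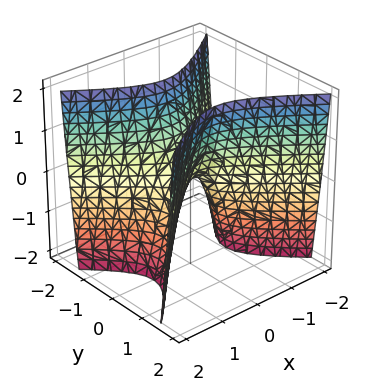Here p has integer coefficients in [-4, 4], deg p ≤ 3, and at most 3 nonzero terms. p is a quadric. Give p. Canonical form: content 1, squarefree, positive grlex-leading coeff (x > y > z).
2*x^2 - 3*y^2 + z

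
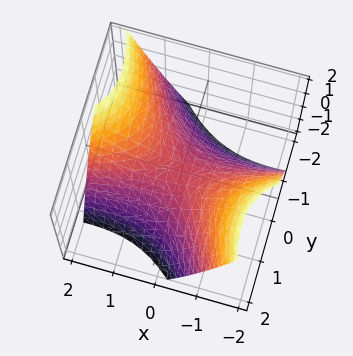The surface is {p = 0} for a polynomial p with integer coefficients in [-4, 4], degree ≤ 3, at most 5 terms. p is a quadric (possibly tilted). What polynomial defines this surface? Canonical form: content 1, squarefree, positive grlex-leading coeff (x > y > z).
Degree: a generic line meets the surface in up to 2 points, so deg p = 2.
Against the integer gridlines: it meets the y-axis at y = 0 (among the integer gridlines); one x-axis crossing is at x = 0.
Solving for integer coefficients yields p as stated.

x^2 - 3*x*y - 2*y^2 - 3*z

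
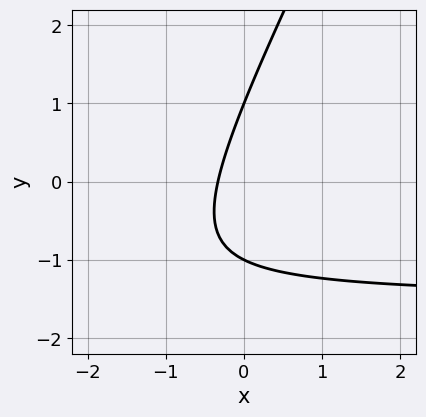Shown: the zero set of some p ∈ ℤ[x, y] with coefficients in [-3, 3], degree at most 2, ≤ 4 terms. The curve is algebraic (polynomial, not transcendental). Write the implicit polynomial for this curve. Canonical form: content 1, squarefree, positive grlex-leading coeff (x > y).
2*x*y - y^2 + 3*x + 1

deg p = 2. No degree-1 curve has this shape.
From the axis intercepts and sections: among the integer gridlines, it crosses the y-axis at y ∈ {-1, 1}.
These observations pin down the coefficients.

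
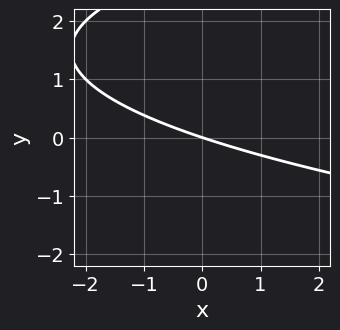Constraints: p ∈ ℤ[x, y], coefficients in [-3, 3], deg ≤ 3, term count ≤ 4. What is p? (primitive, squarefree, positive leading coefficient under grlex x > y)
The degree is 2 — no degree-1 curve has this shape.
From the visible intercepts: one y-axis crossing is at y = 0; it crosses the x-axis at the gridline x = 0.
Together with the visible shape, these determine p as stated.

y^2 - x - 3*y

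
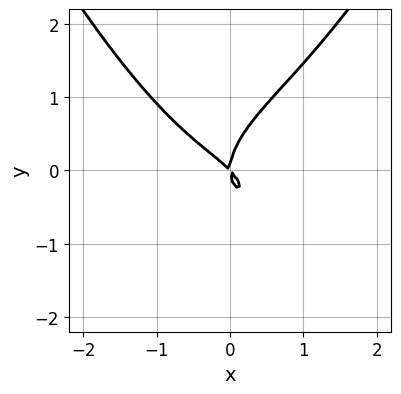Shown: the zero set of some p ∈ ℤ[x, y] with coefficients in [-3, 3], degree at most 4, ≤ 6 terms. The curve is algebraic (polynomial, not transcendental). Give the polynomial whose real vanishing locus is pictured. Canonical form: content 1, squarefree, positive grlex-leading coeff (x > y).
The degree is 4 — the shape is more complex than any degree-3 curve.
Observable constraints: it crosses the x-axis at the gridline x = 0; it crosses the y-axis at the gridline y = 0.
Putting this together gives p.

2*x^4 - 3*y^3 + 3*x^2 + 3*x*y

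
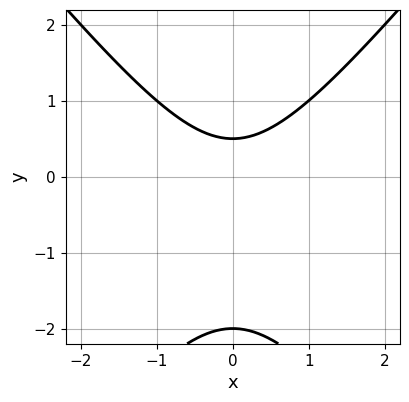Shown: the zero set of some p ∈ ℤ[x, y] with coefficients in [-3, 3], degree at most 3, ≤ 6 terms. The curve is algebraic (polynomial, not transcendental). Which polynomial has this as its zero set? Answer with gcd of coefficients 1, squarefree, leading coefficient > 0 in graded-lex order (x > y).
3*x^2 - 2*y^2 - 3*y + 2

The degree is 2 — the shape is more complex than any degree-1 curve.
Symmetries: mirror symmetry x ↦ −x ⇒ only even powers of x.
Observable constraints: it crosses the y-axis at the gridline y = -2; it misses every integer gridline on the x-axis.
Putting this together gives p.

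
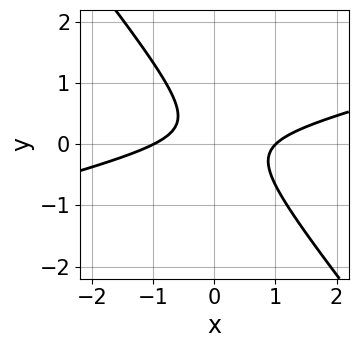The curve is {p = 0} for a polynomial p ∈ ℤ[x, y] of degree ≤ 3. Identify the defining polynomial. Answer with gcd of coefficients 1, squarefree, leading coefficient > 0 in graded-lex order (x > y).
1. The degree is 2 — no degree-1 curve has this shape.
2. Against the integer gridlines: no y-intercept at any integer in the box; among the integer gridlines, it crosses the x-axis at x ∈ {-1, 1}.
3. Fitting integer coefficients to these (and the overall shape) gives p.

x^2 - 3*x*y - 3*y^2 + y - 1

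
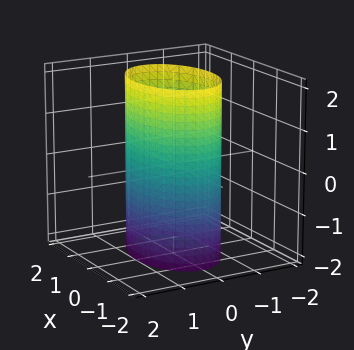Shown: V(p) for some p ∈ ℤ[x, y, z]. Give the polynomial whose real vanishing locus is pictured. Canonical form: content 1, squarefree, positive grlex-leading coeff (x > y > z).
1. Degree: constant cross-section along one axis; a quadric, so deg p = 2.
2. Symmetries: it's symmetric under z → −z, forcing even powers of z; mirror symmetry x ↦ −x ⇒ only even powers of x; mirror symmetry y ↦ −y ⇒ only even powers of y.
3. Against the integer gridlines: among the integer gridlines, it crosses the y-axis at y ∈ {-1, 1}; it misses every integer gridline on the z-axis.
4. Putting this together gives p.

x^2 + 2*y^2 - 2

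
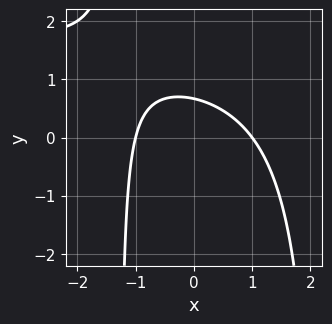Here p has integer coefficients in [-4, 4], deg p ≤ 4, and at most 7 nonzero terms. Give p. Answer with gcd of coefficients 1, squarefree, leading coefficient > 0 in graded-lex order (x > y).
x^2*y - 2*x^2 - x*y - 3*y + 2

First, the degree is 3 — no degree-2 curve has this shape.
Next, against the integer gridlines: among the integer gridlines, it crosses the x-axis at x ∈ {-1, 1}.
Finally, putting this together gives p.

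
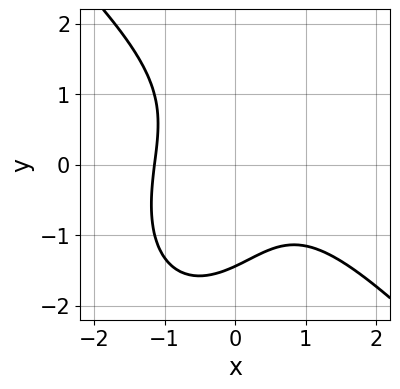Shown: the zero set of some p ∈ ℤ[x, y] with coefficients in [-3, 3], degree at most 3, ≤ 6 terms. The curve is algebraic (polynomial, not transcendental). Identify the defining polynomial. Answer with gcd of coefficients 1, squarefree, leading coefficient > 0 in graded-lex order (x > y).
deg p = 3. No degree-2 curve has this shape.
Solving for integer coefficients yields p as stated.

2*x^3 + x^2*y + y^3 + 2*x*y + 3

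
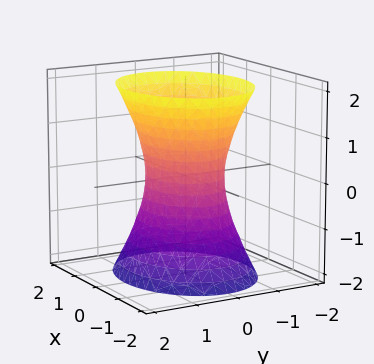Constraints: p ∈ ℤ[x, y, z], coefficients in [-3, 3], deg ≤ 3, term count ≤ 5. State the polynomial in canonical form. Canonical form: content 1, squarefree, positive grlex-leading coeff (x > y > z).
1. The degree is 2 — an hourglass — one-sheet hyperboloid; a quadric.
2. Symmetries: it's symmetric under z → −z, forcing even powers of z; mirror symmetry x ↦ −x ⇒ only even powers of x; the y ↦ −y reflection is a symmetry, so y appears only in even powers.
3. Reading off the gridlines: the x-axis gridline crossings are at x ∈ {-1, 1}; the surface avoids every integer z-axis point in the box.
4. Putting this together gives p.

2*x^2 + 3*y^2 - z^2 - 2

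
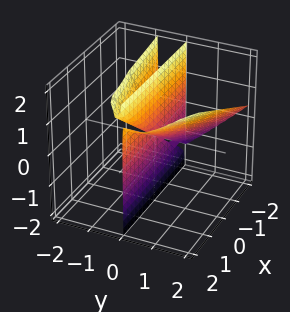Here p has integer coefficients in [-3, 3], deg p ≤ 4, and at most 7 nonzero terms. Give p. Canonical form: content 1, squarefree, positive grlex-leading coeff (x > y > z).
x*y^2 + 3*y^3 - 3*y^2*z + 2*x*y - 3*y*z

1. The degree is 3 — the shape is more complex than any degree-2 surface.
2. Against the integer gridlines: every point of the x-axis in the box is on the surface; every point of the z-axis in the box is on the surface.
3. Fitting integer coefficients to these (and the overall shape) gives p.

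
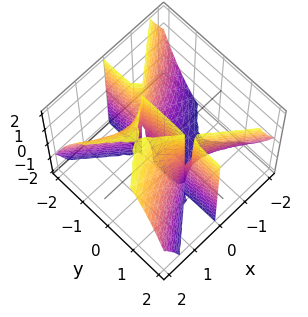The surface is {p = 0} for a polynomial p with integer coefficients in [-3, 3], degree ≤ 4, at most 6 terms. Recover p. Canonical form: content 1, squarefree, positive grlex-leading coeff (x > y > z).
(a) Degree: the shape is more complex than any degree-2 surface, so deg p = 3.
(b) Checking where it meets the axes: every point of the z-axis in the box is on the surface; every point of the y-axis in the box is on the surface; it crosses the x-axis at the gridline x = 0.
(c) The integer polynomial consistent with all of this is the stated p.

2*x^3 - 2*x^2*z - 3*x*y^2 + 2*x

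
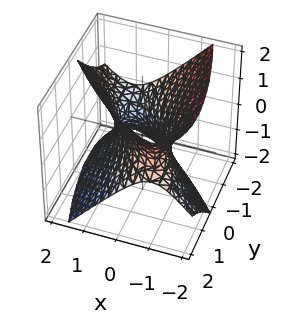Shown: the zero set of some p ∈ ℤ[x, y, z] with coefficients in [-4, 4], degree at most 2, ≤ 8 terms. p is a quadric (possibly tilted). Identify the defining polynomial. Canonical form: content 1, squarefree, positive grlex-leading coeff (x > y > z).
First, the degree is 2 — no degree-1 surface has this shape.
Then, observable constraints: the surface avoids every integer z-axis point in the box.
Finally, matching integer coefficients to the picture gives p.

3*x^2 + 3*x*y + y^2 + 2*y*z - 2*z^2 - 2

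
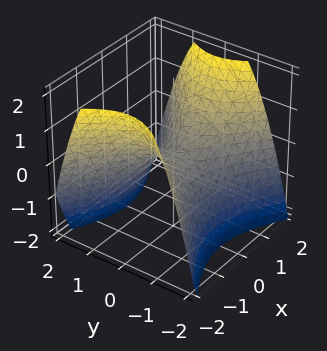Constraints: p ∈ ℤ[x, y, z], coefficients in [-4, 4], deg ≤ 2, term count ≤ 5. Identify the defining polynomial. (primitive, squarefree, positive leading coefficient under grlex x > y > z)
(a) deg p = 2. A saddle surface; a quadric.
(b) Symmetries: it's symmetric under x → −x, forcing even powers of x; mirror symmetry y ↦ −y ⇒ only even powers of y.
(c) From the axis intercepts and sections: one x-axis crossing is at x = 0; it crosses the z-axis at the gridline z = 0; one y-axis crossing is at y = 0.
(d) These observations pin down the coefficients.

2*x^2 - 3*y^2 - 3*z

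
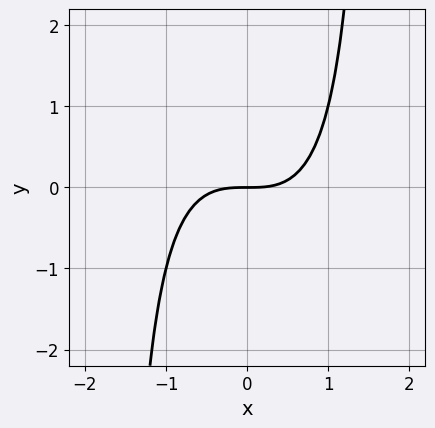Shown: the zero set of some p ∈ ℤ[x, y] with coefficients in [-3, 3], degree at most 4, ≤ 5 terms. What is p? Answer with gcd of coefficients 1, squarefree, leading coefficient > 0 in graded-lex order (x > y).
2*x^3 + x^2*y - 3*y

deg p = 3. No degree-2 curve has this shape.
Checking where it meets the axes: it crosses the y-axis at the gridline y = 0; it meets the x-axis at x = 0 (among the integer gridlines).
Together with the visible shape, these determine p as stated.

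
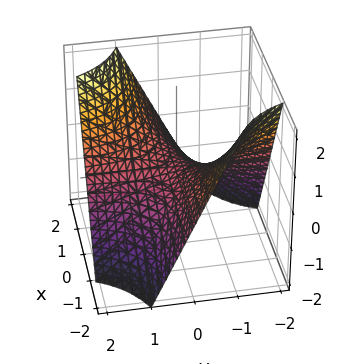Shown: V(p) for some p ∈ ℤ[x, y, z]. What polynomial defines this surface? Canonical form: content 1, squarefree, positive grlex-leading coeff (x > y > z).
(a) The degree is 2 — a hyperbolic paraboloid; a quadric.
(b) Observable constraints: the visible y-axis segment lies entirely on the surface; every point of the x-axis in the box is on the surface; it crosses the z-axis at the gridline z = 0.
(c) Solving for integer coefficients yields p as stated.

x*y - z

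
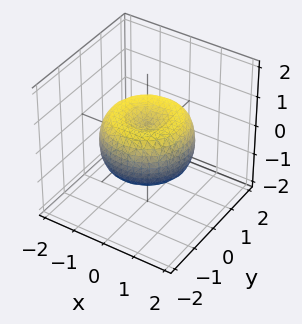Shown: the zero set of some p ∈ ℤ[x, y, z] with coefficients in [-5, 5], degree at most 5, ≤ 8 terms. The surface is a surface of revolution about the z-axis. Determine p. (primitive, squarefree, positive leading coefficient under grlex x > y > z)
(a) deg p = 4. The shape is more complex than any degree-3 surface.
(b) Symmetries: the z-axis is an axis of rotation, so x and y enter only as x² + y².
(c) From the axis intercepts and sections: a circular section at z = 0 has radius between 1 and 2.
(d) Assembling these constraints gives the stated polynomial.

2*x^4 + 4*x^2*y^2 + 2*y^4 - 3*x^2 - 3*y^2 + 3*z^2 - 1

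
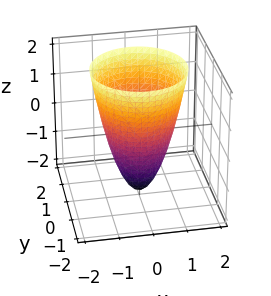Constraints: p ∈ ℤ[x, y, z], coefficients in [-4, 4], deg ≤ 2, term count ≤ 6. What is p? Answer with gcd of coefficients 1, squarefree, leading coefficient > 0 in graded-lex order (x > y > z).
2*x^2 + 2*y^2 - z - 2

(a) The degree is 2 — no degree-1 surface has this shape.
(b) By symmetry, every cross-section ⟂ z is a circle, so x, y appear only via x² + y².
(c) Reading off the gridlines: it crosses the z-axis at the gridline z = -2; the x-axis gridline crossings are at x ∈ {-1, 1}.
(d) Matching integer coefficients to the picture gives p. Check: (0, -1, 0) on the y-axis lies on the surface, and p(0, -1, 0) = 0. ✓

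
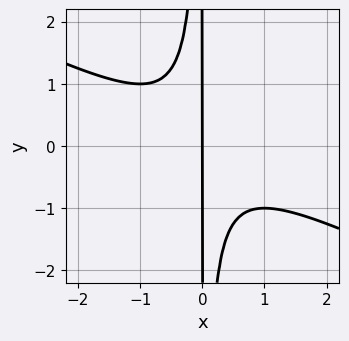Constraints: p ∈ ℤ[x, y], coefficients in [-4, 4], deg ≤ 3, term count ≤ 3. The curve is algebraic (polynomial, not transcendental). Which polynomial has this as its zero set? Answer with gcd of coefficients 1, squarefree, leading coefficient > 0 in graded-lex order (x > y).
(a) deg p = 3.
(b) Checking where it meets the axes: it crosses the x-axis at the gridline x = 0; the visible y-axis segment lies entirely on the curve.
(c) The integer polynomial consistent with all of this is the stated p.

x^3 + 2*x^2*y + x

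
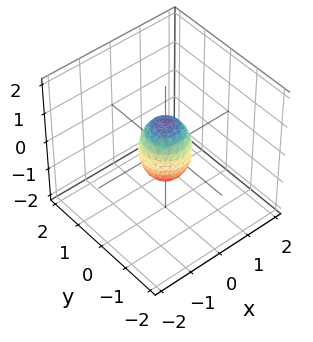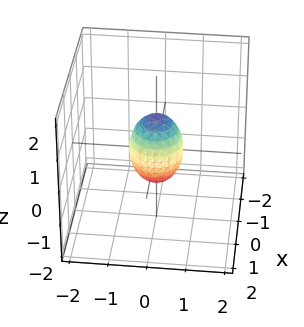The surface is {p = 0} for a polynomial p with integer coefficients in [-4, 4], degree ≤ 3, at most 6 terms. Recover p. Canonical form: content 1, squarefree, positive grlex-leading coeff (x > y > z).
First, the degree is 2 — no degree-1 surface has this shape.
Then, symmetries: the z-axis is an axis of rotation, so x and y enter only as x² + y².
Next, observable constraints: a circular section at z = 0 has radius between 0 and 1; among the integer gridlines, it crosses the z-axis at z ∈ {-1, 1}.
Finally, matching integer coefficients to the picture gives p.

2*x^2 + 2*y^2 + z^2 - 1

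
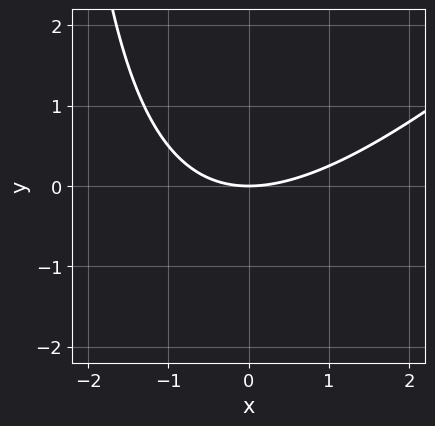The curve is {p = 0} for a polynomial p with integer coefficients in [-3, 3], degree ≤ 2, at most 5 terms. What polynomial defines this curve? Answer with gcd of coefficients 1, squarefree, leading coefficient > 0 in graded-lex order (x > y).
x^2 - x*y - 3*y

First, deg p = 2.
Next, observable constraints: it crosses the x-axis at the gridline x = 0; it crosses the y-axis at the gridline y = 0.
Finally, solving for integer coefficients yields p as stated.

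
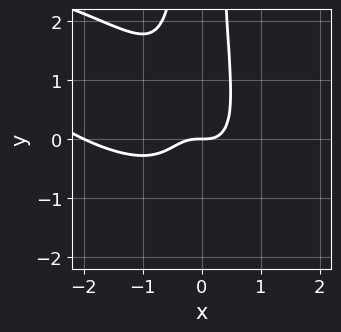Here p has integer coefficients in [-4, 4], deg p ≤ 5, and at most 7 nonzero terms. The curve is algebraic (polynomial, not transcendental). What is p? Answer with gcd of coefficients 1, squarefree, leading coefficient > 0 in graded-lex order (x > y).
First, the degree is 4 — a generic line meets the curve in up to 4 points.
Next, checking where it meets the axes: it meets the y-axis at y = 0 (among the integer gridlines); the x-axis gridline crossings are at x ∈ {-2, 0}.
Finally, fitting integer coefficients to these (and the overall shape) gives p.

x^4 + 2*x^3*y + 2*x^2*y^2 + 2*x^3 - y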